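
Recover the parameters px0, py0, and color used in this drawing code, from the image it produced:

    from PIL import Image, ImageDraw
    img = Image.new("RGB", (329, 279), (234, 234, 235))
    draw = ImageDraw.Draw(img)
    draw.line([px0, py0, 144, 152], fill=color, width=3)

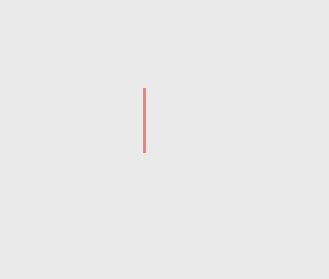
px0 = 144, py0 = 88, color = 'salmon'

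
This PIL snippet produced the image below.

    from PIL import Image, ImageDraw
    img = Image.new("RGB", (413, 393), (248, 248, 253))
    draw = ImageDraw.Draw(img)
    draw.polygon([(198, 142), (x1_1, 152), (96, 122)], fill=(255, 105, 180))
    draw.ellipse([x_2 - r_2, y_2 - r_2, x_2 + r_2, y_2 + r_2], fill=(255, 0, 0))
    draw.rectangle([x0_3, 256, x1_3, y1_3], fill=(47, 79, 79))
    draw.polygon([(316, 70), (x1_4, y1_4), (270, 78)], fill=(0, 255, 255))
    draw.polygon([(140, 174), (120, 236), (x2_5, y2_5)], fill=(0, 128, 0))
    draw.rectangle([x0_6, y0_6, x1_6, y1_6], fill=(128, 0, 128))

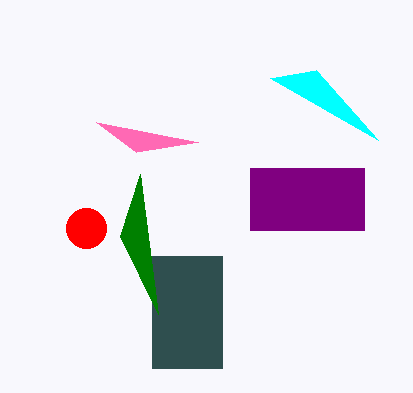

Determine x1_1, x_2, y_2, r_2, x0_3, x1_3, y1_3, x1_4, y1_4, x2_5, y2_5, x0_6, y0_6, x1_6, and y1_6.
x1_1 = 136; x_2 = 86; y_2 = 228; r_2 = 20; x0_3 = 152; x1_3 = 222; y1_3 = 368; x1_4 = 378; y1_4 = 140; x2_5 = 158; y2_5 = 314; x0_6 = 250; y0_6 = 168; x1_6 = 364; y1_6 = 230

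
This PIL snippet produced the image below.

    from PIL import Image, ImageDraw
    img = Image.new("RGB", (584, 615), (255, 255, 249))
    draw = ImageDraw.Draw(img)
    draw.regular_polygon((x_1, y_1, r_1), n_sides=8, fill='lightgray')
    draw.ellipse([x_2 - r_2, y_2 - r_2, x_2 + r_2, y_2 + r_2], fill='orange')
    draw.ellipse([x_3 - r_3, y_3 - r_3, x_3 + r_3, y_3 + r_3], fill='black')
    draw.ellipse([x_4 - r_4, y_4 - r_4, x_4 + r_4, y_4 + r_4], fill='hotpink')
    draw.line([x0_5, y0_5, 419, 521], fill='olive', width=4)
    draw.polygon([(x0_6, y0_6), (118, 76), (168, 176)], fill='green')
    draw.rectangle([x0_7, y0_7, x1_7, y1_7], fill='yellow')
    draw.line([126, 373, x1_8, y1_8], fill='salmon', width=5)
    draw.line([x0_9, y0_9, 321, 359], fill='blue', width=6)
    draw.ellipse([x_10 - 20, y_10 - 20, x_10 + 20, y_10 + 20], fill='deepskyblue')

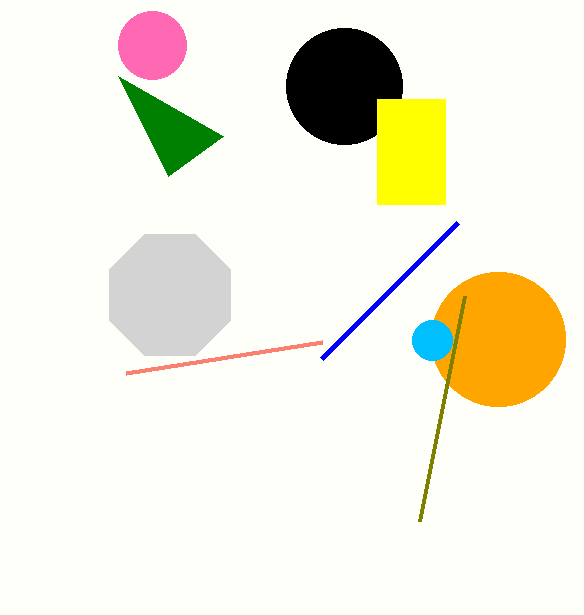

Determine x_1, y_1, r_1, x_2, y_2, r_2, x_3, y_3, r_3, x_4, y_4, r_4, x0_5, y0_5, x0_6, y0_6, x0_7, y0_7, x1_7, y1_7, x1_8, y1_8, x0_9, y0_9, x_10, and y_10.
x_1 = 170
y_1 = 295
r_1 = 66
x_2 = 498
y_2 = 339
r_2 = 67
x_3 = 344
y_3 = 86
r_3 = 58
x_4 = 152
y_4 = 45
r_4 = 34
x0_5 = 464
y0_5 = 296
x0_6 = 223
y0_6 = 136
x0_7 = 377
y0_7 = 99
x1_7 = 445
y1_7 = 204
x1_8 = 322
y1_8 = 342
x0_9 = 457
y0_9 = 223
x_10 = 432
y_10 = 340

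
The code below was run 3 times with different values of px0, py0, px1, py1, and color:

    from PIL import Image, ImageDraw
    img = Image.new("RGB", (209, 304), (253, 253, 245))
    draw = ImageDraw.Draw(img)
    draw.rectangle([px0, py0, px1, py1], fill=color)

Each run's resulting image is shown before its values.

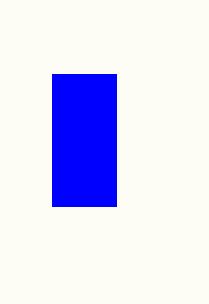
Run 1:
px0 = 52; py0 = 74; px1 = 116; py1 = 206; color = 'blue'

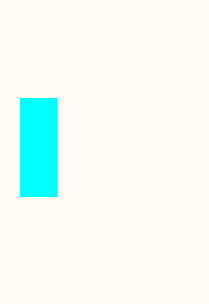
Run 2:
px0 = 20, py0 = 98, px1 = 56, py1 = 196, color = 'cyan'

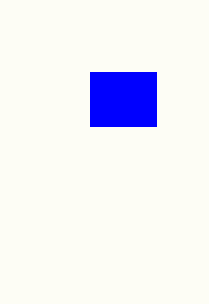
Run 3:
px0 = 90
py0 = 72
px1 = 156
py1 = 126
color = 'blue'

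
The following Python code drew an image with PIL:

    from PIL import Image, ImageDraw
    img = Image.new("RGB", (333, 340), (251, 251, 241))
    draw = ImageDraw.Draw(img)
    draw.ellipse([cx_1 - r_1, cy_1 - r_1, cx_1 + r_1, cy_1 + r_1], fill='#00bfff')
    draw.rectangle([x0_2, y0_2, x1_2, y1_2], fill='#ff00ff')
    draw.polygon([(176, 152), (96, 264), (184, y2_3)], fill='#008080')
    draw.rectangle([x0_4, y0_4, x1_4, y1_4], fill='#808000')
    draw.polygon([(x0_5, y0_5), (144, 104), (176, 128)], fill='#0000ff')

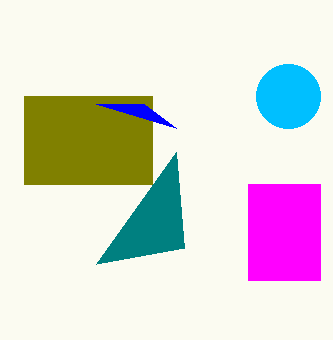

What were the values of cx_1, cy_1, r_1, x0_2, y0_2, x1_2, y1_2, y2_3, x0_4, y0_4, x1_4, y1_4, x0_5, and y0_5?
cx_1 = 288, cy_1 = 96, r_1 = 32, x0_2 = 248, y0_2 = 184, x1_2 = 320, y1_2 = 280, y2_3 = 248, x0_4 = 24, y0_4 = 96, x1_4 = 152, y1_4 = 184, x0_5 = 96, y0_5 = 104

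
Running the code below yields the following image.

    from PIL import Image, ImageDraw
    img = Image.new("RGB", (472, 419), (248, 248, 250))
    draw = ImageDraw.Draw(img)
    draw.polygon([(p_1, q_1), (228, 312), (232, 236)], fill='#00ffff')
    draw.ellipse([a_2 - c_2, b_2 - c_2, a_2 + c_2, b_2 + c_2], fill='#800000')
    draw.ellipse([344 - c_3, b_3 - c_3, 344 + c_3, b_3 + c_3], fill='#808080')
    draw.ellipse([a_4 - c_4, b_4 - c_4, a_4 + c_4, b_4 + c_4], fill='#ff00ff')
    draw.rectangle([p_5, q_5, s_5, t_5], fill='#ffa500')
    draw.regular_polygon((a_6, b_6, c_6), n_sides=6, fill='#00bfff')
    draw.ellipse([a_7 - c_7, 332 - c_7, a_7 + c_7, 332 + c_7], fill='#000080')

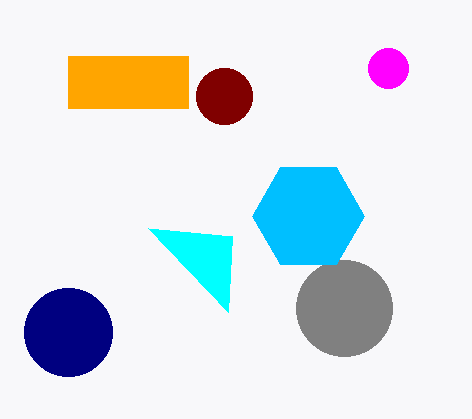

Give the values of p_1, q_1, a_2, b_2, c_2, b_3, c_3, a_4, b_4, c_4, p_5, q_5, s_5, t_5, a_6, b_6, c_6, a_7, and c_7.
p_1 = 148; q_1 = 228; a_2 = 224; b_2 = 96; c_2 = 28; b_3 = 308; c_3 = 48; a_4 = 388; b_4 = 68; c_4 = 20; p_5 = 68; q_5 = 56; s_5 = 188; t_5 = 108; a_6 = 308; b_6 = 216; c_6 = 56; a_7 = 68; c_7 = 44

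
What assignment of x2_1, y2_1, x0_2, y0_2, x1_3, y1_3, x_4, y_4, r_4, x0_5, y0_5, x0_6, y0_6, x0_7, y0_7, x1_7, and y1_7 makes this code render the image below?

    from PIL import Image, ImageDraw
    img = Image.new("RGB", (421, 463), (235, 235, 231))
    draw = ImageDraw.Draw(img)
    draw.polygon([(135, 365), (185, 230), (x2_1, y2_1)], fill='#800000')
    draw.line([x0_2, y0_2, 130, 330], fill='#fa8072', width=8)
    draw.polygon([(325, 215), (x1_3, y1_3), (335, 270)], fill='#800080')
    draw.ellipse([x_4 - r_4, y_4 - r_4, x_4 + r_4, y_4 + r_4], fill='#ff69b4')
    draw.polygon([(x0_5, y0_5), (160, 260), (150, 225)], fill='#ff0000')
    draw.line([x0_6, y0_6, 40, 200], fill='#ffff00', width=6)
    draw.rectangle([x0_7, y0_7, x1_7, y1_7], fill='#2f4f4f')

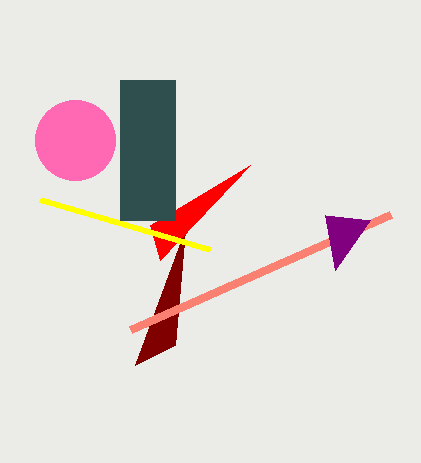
x2_1 = 175
y2_1 = 345
x0_2 = 390
y0_2 = 215
x1_3 = 370
y1_3 = 220
x_4 = 75
y_4 = 140
r_4 = 40
x0_5 = 250
y0_5 = 165
x0_6 = 210
y0_6 = 250
x0_7 = 120
y0_7 = 80
x1_7 = 175
y1_7 = 220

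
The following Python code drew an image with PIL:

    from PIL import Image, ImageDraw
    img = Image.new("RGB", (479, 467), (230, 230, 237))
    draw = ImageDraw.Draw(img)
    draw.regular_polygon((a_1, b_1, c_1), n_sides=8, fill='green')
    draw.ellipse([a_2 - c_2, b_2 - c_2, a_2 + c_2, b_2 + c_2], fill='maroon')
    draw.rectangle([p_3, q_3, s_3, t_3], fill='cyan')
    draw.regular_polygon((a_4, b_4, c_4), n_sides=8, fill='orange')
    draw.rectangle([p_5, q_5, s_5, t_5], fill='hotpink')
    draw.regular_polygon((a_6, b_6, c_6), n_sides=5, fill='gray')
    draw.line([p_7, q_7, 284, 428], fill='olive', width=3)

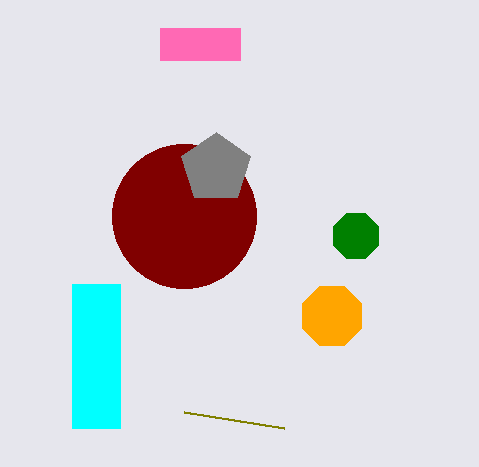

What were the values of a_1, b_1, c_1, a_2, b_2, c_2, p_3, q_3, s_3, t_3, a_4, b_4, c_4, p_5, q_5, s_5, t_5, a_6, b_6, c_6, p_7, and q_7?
a_1 = 356, b_1 = 236, c_1 = 24, a_2 = 184, b_2 = 216, c_2 = 72, p_3 = 72, q_3 = 284, s_3 = 120, t_3 = 428, a_4 = 332, b_4 = 316, c_4 = 32, p_5 = 160, q_5 = 28, s_5 = 240, t_5 = 60, a_6 = 216, b_6 = 168, c_6 = 36, p_7 = 184, q_7 = 412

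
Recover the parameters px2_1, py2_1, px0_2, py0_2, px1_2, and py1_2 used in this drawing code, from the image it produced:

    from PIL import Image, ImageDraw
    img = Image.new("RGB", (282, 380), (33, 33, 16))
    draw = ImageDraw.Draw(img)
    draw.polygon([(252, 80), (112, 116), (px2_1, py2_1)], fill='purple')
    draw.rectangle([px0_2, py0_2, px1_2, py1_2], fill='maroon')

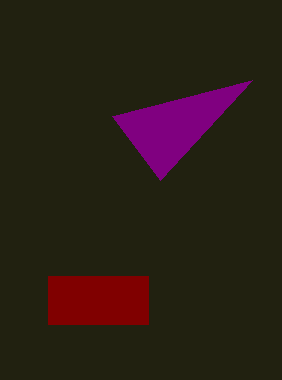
px2_1 = 160; py2_1 = 180; px0_2 = 48; py0_2 = 276; px1_2 = 148; py1_2 = 324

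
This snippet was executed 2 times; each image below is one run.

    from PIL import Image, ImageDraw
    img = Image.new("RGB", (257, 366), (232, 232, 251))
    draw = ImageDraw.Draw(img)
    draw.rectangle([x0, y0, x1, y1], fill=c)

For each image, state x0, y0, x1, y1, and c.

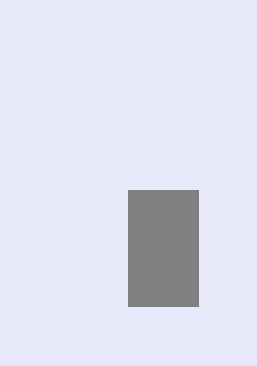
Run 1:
x0 = 128; y0 = 190; x1 = 198; y1 = 306; c = 'gray'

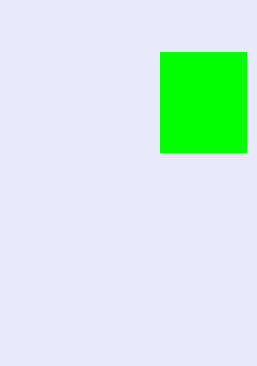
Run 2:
x0 = 160; y0 = 52; x1 = 246; y1 = 152; c = 'lime'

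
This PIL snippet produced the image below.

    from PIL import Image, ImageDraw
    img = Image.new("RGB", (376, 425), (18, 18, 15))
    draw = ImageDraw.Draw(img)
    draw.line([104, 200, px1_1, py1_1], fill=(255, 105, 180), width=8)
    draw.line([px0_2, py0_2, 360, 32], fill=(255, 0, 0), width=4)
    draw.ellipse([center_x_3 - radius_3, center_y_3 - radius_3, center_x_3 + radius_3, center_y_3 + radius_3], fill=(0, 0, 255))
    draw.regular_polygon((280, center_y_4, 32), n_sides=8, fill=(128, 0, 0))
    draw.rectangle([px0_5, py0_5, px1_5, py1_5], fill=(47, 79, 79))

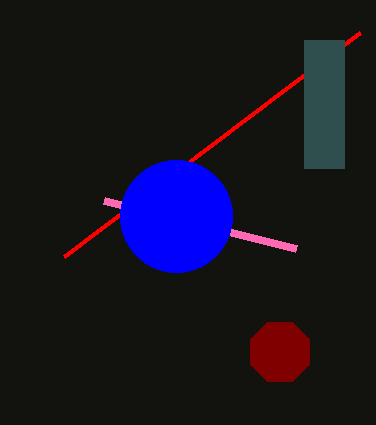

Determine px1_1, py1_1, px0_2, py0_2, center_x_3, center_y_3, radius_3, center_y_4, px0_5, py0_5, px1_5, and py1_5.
px1_1 = 296, py1_1 = 248, px0_2 = 64, py0_2 = 256, center_x_3 = 176, center_y_3 = 216, radius_3 = 56, center_y_4 = 352, px0_5 = 304, py0_5 = 40, px1_5 = 344, py1_5 = 168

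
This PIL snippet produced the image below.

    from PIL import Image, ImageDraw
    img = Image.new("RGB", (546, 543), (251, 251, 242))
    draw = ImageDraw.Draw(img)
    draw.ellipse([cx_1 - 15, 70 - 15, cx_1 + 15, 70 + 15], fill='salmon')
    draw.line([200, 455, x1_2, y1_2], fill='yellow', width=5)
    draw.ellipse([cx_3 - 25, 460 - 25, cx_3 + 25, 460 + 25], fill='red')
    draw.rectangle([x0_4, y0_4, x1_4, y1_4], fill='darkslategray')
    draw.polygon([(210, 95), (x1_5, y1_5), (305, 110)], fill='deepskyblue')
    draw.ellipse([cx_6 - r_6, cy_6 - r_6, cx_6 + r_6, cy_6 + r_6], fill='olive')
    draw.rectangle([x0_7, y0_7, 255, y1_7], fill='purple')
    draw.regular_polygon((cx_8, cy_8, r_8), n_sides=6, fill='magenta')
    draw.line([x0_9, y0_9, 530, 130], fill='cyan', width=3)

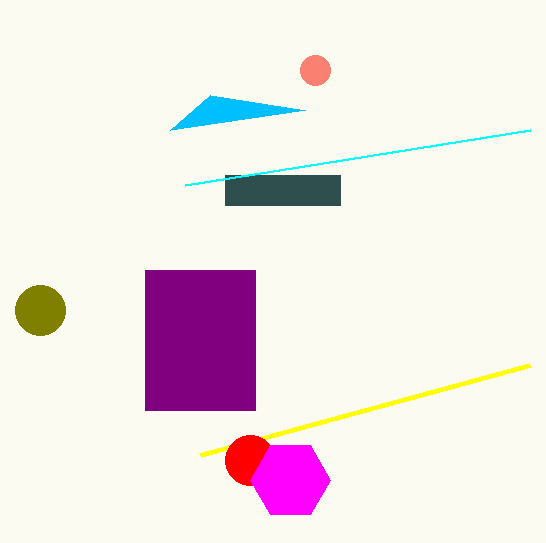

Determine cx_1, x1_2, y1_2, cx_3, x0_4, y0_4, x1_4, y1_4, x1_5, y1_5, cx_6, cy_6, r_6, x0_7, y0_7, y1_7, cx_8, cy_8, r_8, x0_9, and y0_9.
cx_1 = 315
x1_2 = 530
y1_2 = 365
cx_3 = 250
x0_4 = 225
y0_4 = 175
x1_4 = 340
y1_4 = 205
x1_5 = 170
y1_5 = 130
cx_6 = 40
cy_6 = 310
r_6 = 25
x0_7 = 145
y0_7 = 270
y1_7 = 410
cx_8 = 290
cy_8 = 480
r_8 = 40
x0_9 = 185
y0_9 = 185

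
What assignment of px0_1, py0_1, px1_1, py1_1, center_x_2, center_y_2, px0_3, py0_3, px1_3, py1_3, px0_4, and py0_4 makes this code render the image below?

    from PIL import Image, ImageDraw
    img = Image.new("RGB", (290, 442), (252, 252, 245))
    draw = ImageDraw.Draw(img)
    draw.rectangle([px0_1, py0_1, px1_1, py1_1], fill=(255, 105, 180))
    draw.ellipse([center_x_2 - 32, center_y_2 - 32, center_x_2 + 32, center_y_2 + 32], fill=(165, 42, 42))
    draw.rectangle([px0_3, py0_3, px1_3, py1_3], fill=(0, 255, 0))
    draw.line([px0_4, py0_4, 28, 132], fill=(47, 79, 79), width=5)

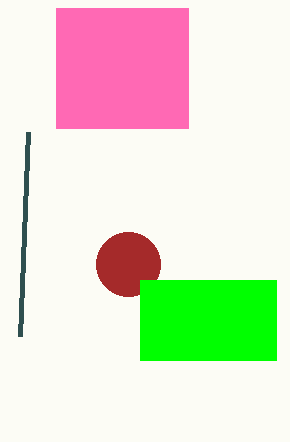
px0_1 = 56; py0_1 = 8; px1_1 = 188; py1_1 = 128; center_x_2 = 128; center_y_2 = 264; px0_3 = 140; py0_3 = 280; px1_3 = 276; py1_3 = 360; px0_4 = 20; py0_4 = 336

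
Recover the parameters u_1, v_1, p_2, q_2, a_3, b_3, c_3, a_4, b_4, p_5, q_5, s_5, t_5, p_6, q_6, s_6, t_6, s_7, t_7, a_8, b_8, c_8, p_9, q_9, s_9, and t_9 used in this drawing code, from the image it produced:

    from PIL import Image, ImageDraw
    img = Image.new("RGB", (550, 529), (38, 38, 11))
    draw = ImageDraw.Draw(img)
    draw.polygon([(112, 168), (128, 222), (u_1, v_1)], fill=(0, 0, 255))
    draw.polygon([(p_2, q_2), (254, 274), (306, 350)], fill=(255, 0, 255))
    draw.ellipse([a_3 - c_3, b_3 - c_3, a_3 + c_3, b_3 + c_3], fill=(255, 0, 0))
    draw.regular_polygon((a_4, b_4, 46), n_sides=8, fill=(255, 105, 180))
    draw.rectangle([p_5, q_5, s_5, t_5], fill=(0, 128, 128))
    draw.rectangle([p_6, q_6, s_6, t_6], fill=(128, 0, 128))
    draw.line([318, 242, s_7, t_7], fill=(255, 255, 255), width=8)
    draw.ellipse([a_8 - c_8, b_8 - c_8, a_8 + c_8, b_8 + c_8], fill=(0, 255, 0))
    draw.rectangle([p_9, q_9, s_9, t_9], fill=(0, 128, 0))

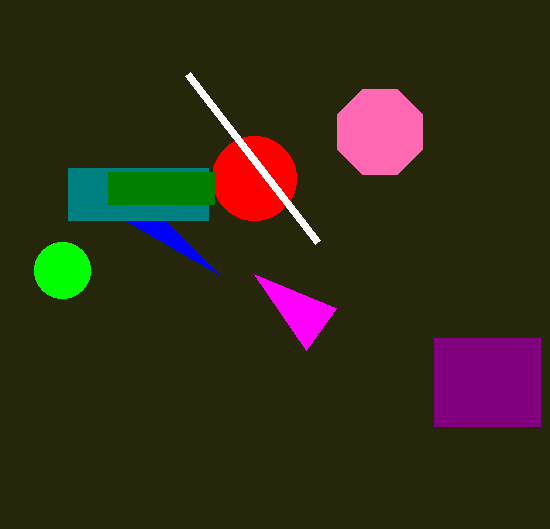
u_1 = 218, v_1 = 274, p_2 = 336, q_2 = 308, a_3 = 254, b_3 = 178, c_3 = 42, a_4 = 380, b_4 = 132, p_5 = 68, q_5 = 168, s_5 = 208, t_5 = 220, p_6 = 434, q_6 = 338, s_6 = 540, t_6 = 426, s_7 = 188, t_7 = 74, a_8 = 62, b_8 = 270, c_8 = 28, p_9 = 108, q_9 = 172, s_9 = 214, t_9 = 204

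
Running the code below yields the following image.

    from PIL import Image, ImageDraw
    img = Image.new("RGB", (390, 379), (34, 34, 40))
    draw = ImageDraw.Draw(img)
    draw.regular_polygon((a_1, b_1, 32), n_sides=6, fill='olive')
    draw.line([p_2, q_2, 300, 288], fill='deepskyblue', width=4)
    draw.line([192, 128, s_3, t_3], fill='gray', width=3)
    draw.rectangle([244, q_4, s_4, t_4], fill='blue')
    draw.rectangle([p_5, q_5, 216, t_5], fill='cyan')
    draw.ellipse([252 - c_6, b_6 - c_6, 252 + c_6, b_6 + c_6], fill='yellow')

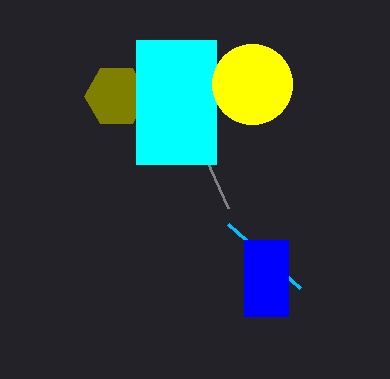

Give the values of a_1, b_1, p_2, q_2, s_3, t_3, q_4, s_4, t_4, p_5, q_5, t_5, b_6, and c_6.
a_1 = 116, b_1 = 96, p_2 = 228, q_2 = 224, s_3 = 228, t_3 = 208, q_4 = 240, s_4 = 288, t_4 = 316, p_5 = 136, q_5 = 40, t_5 = 164, b_6 = 84, c_6 = 40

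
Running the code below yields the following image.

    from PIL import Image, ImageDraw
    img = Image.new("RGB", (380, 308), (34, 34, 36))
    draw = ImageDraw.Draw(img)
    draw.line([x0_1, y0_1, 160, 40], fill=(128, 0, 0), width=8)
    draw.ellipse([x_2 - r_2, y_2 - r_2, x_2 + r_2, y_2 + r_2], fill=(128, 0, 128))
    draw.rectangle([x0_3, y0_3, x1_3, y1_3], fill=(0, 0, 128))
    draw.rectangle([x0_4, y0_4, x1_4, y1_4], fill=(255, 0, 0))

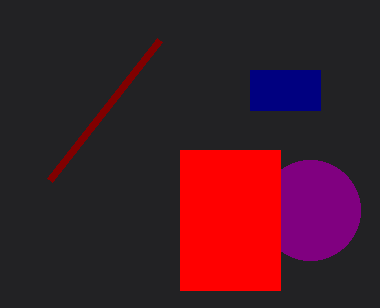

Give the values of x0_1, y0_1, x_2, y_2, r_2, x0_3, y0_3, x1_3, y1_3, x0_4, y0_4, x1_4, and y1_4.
x0_1 = 50
y0_1 = 180
x_2 = 310
y_2 = 210
r_2 = 50
x0_3 = 250
y0_3 = 70
x1_3 = 320
y1_3 = 110
x0_4 = 180
y0_4 = 150
x1_4 = 280
y1_4 = 290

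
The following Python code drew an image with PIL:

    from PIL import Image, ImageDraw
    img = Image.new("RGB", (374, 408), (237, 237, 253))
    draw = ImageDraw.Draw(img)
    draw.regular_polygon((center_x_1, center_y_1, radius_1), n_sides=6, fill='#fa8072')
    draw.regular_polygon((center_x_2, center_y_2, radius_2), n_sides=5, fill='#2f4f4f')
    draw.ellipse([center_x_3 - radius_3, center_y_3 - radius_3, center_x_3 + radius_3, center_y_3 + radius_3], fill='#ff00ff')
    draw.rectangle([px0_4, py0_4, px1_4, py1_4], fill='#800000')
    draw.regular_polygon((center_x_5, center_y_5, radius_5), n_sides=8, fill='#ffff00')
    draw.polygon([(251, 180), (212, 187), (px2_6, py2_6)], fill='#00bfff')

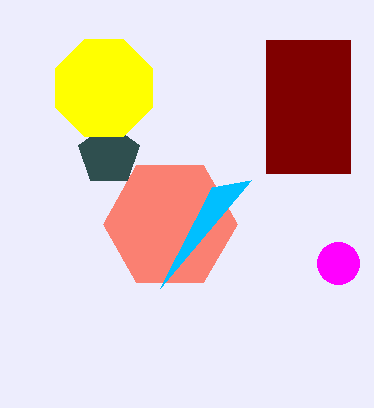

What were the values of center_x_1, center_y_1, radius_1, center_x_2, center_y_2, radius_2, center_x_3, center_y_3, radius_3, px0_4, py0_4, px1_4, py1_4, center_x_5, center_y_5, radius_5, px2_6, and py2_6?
center_x_1 = 170, center_y_1 = 224, radius_1 = 67, center_x_2 = 109, center_y_2 = 155, radius_2 = 32, center_x_3 = 338, center_y_3 = 263, radius_3 = 21, px0_4 = 266, py0_4 = 40, px1_4 = 350, py1_4 = 173, center_x_5 = 104, center_y_5 = 88, radius_5 = 52, px2_6 = 160, py2_6 = 288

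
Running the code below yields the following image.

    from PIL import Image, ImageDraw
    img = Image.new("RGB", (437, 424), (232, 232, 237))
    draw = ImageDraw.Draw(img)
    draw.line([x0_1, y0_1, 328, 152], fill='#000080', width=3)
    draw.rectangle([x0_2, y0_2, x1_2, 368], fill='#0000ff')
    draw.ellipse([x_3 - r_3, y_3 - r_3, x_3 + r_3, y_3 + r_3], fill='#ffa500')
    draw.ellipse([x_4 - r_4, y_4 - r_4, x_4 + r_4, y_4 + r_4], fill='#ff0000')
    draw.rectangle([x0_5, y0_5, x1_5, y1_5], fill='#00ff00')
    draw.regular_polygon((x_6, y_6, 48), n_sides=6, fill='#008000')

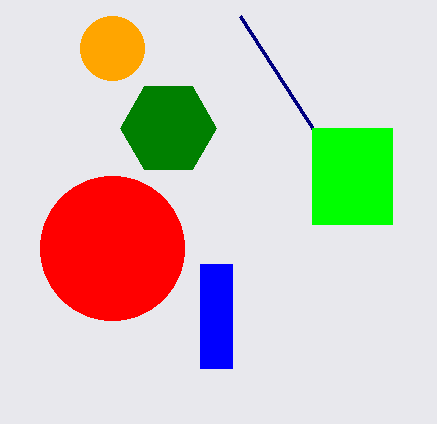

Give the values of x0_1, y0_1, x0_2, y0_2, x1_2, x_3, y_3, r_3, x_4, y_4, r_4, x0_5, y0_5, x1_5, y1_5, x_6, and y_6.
x0_1 = 240
y0_1 = 16
x0_2 = 200
y0_2 = 264
x1_2 = 232
x_3 = 112
y_3 = 48
r_3 = 32
x_4 = 112
y_4 = 248
r_4 = 72
x0_5 = 312
y0_5 = 128
x1_5 = 392
y1_5 = 224
x_6 = 168
y_6 = 128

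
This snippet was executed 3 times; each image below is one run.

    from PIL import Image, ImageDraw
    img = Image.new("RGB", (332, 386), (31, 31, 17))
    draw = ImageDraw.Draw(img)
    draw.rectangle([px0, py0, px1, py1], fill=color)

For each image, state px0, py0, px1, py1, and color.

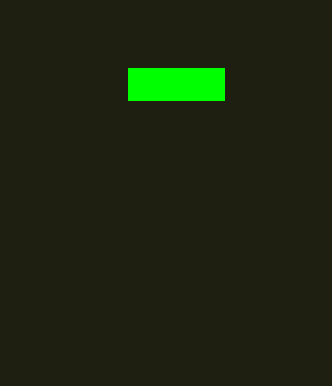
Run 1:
px0 = 128
py0 = 68
px1 = 224
py1 = 100
color = 'lime'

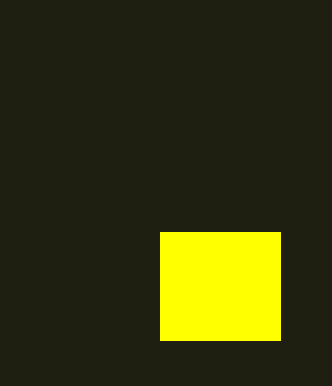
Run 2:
px0 = 160, py0 = 232, px1 = 280, py1 = 340, color = 'yellow'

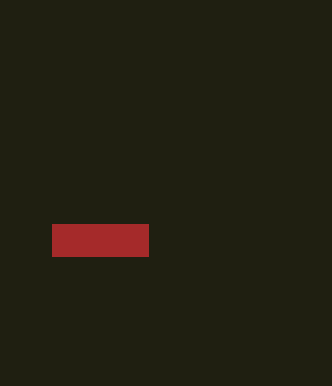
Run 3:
px0 = 52
py0 = 224
px1 = 148
py1 = 256
color = 'brown'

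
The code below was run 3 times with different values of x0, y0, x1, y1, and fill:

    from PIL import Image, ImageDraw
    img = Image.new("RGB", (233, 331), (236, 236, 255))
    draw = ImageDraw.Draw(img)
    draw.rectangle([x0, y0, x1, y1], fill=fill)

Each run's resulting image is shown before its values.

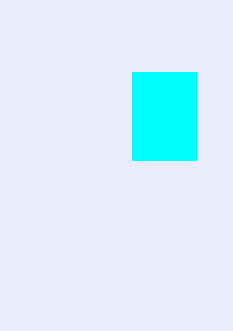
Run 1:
x0 = 132; y0 = 72; x1 = 196; y1 = 160; fill = 'cyan'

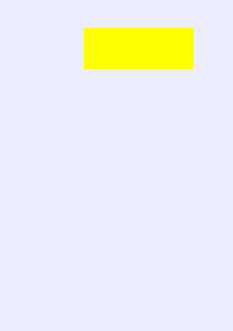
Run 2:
x0 = 84
y0 = 28
x1 = 192
y1 = 68
fill = 'yellow'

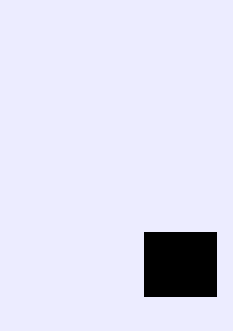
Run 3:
x0 = 144, y0 = 232, x1 = 216, y1 = 296, fill = 'black'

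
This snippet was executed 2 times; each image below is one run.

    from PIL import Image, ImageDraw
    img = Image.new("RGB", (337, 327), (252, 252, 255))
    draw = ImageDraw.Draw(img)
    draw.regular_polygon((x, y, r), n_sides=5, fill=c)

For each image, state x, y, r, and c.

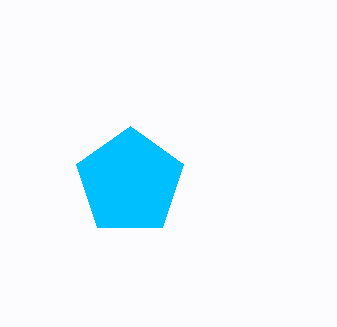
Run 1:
x = 130, y = 182, r = 56, c = 'deepskyblue'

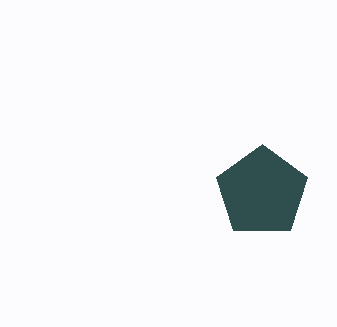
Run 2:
x = 262; y = 192; r = 48; c = 'darkslategray'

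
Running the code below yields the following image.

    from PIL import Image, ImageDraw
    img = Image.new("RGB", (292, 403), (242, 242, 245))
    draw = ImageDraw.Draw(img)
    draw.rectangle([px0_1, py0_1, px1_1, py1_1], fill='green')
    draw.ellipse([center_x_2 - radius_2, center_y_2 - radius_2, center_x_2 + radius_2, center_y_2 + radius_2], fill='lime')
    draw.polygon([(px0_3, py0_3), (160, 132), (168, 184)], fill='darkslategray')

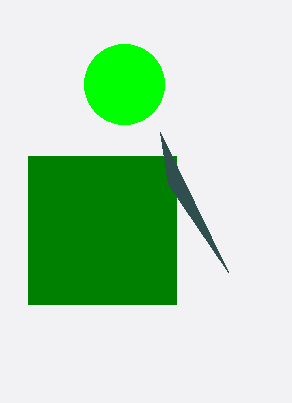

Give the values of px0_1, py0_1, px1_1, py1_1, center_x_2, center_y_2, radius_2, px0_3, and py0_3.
px0_1 = 28
py0_1 = 156
px1_1 = 176
py1_1 = 304
center_x_2 = 124
center_y_2 = 84
radius_2 = 40
px0_3 = 228
py0_3 = 272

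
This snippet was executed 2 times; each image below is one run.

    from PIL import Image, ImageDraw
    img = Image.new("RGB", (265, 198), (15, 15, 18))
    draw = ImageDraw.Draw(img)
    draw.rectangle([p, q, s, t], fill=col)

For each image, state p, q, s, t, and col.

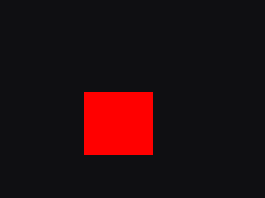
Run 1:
p = 84
q = 92
s = 152
t = 154
col = 'red'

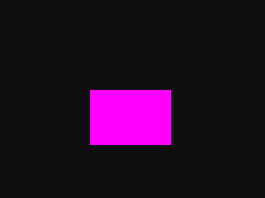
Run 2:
p = 90; q = 90; s = 170; t = 144; col = 'magenta'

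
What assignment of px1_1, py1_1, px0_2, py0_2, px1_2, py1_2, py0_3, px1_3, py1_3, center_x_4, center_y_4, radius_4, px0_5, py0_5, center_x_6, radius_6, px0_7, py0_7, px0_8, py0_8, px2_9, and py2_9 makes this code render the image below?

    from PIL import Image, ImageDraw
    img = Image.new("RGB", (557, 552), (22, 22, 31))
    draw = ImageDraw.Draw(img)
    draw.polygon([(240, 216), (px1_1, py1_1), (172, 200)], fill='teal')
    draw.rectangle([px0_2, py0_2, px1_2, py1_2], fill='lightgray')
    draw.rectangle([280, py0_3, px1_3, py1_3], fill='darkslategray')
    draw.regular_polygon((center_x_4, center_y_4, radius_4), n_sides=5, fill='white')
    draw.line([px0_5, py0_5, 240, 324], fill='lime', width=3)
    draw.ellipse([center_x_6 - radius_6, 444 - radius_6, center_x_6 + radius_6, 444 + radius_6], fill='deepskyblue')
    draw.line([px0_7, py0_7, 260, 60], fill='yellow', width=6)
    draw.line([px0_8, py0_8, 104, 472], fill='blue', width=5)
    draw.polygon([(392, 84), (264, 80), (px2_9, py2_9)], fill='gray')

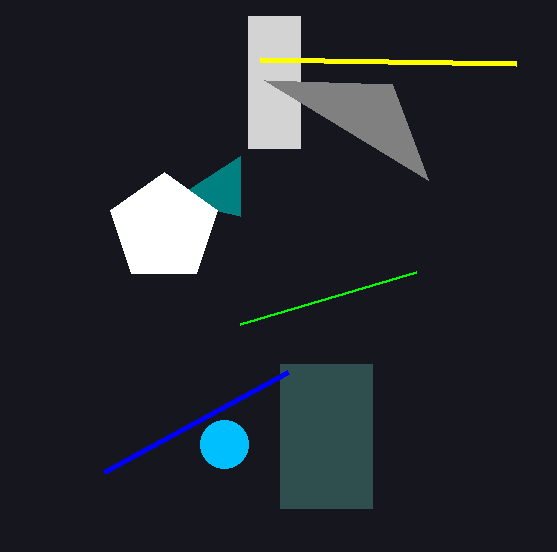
px1_1 = 240
py1_1 = 156
px0_2 = 248
py0_2 = 16
px1_2 = 300
py1_2 = 148
py0_3 = 364
px1_3 = 372
py1_3 = 508
center_x_4 = 164
center_y_4 = 228
radius_4 = 56
px0_5 = 416
py0_5 = 272
center_x_6 = 224
radius_6 = 24
px0_7 = 516
py0_7 = 64
px0_8 = 288
py0_8 = 372
px2_9 = 428
py2_9 = 180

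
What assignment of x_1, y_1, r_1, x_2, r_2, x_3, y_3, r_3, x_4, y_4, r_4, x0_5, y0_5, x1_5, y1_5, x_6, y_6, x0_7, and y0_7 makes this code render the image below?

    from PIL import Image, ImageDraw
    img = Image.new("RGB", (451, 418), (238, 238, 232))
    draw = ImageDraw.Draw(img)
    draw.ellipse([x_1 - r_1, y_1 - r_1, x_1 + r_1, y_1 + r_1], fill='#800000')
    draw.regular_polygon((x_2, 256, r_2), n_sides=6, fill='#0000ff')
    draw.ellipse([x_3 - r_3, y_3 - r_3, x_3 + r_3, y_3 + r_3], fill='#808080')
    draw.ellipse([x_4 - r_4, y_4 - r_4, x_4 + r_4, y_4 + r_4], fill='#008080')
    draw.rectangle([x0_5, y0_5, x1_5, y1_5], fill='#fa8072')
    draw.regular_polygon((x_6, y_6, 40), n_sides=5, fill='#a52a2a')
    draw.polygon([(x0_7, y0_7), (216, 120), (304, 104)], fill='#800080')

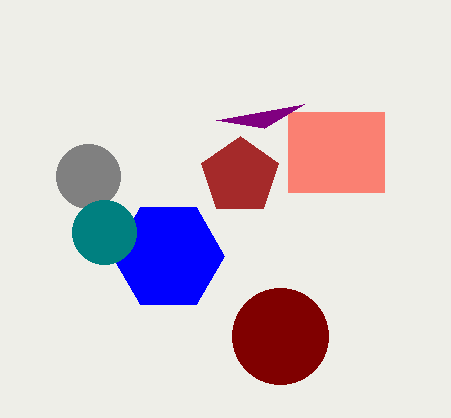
x_1 = 280; y_1 = 336; r_1 = 48; x_2 = 168; r_2 = 56; x_3 = 88; y_3 = 176; r_3 = 32; x_4 = 104; y_4 = 232; r_4 = 32; x0_5 = 288; y0_5 = 112; x1_5 = 384; y1_5 = 192; x_6 = 240; y_6 = 176; x0_7 = 264; y0_7 = 128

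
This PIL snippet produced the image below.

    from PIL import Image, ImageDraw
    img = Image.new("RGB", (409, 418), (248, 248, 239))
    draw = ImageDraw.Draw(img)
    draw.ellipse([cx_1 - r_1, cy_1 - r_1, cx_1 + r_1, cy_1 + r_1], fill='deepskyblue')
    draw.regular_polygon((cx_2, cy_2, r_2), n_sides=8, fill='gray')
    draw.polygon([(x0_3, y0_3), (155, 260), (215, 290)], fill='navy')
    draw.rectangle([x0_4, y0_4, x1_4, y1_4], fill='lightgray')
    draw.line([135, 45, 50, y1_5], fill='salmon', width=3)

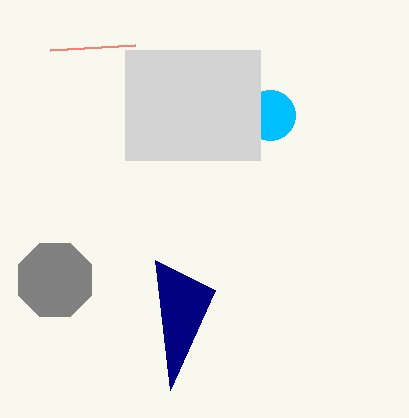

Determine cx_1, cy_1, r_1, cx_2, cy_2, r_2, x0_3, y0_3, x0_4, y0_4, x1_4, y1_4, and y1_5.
cx_1 = 270, cy_1 = 115, r_1 = 25, cx_2 = 55, cy_2 = 280, r_2 = 40, x0_3 = 170, y0_3 = 390, x0_4 = 125, y0_4 = 50, x1_4 = 260, y1_4 = 160, y1_5 = 50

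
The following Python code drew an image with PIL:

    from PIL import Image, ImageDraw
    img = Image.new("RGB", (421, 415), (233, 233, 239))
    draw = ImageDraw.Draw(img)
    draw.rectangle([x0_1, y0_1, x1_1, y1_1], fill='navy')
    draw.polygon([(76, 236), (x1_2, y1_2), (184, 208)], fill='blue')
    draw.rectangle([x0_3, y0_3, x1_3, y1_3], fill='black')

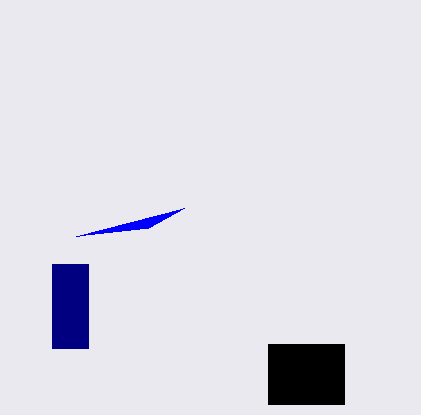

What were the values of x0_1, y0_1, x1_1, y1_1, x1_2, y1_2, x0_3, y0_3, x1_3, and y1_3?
x0_1 = 52, y0_1 = 264, x1_1 = 88, y1_1 = 348, x1_2 = 148, y1_2 = 228, x0_3 = 268, y0_3 = 344, x1_3 = 344, y1_3 = 404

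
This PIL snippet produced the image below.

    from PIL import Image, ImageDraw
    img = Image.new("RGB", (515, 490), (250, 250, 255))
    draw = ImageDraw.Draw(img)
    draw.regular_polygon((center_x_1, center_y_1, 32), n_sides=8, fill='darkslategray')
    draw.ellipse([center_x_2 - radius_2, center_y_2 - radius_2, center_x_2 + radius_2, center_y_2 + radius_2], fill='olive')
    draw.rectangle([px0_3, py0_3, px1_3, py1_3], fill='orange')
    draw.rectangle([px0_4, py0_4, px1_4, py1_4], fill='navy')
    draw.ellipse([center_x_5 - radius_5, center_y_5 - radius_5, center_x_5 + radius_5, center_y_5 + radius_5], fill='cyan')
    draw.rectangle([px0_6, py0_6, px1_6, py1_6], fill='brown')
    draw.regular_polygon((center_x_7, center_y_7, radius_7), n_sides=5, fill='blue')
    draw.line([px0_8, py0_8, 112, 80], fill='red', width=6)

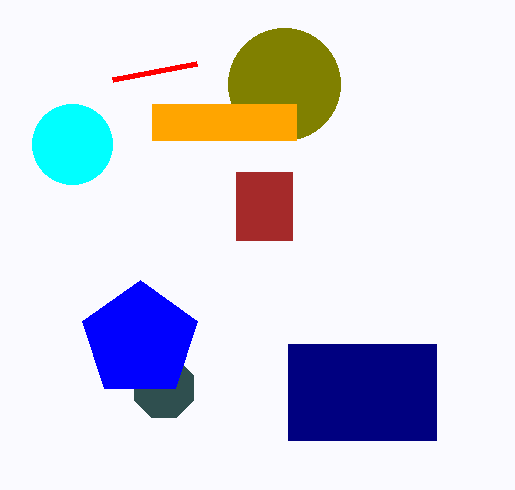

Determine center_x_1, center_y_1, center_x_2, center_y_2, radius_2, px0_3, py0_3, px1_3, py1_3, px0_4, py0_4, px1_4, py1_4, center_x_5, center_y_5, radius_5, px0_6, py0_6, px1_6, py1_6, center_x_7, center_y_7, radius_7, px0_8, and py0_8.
center_x_1 = 164, center_y_1 = 388, center_x_2 = 284, center_y_2 = 84, radius_2 = 56, px0_3 = 152, py0_3 = 104, px1_3 = 296, py1_3 = 140, px0_4 = 288, py0_4 = 344, px1_4 = 436, py1_4 = 440, center_x_5 = 72, center_y_5 = 144, radius_5 = 40, px0_6 = 236, py0_6 = 172, px1_6 = 292, py1_6 = 240, center_x_7 = 140, center_y_7 = 340, radius_7 = 60, px0_8 = 196, py0_8 = 64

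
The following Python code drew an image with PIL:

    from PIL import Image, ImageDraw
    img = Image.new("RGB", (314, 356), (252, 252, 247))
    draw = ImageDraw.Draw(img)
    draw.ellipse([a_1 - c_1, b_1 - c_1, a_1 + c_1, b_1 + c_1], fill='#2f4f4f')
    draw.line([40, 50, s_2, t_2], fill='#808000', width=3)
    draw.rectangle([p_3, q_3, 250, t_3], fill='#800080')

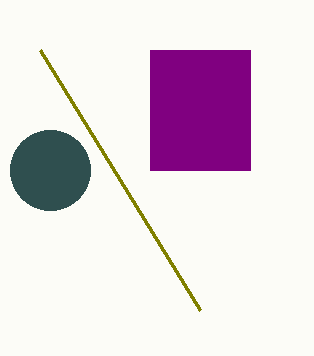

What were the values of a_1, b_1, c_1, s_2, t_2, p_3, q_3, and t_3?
a_1 = 50
b_1 = 170
c_1 = 40
s_2 = 200
t_2 = 310
p_3 = 150
q_3 = 50
t_3 = 170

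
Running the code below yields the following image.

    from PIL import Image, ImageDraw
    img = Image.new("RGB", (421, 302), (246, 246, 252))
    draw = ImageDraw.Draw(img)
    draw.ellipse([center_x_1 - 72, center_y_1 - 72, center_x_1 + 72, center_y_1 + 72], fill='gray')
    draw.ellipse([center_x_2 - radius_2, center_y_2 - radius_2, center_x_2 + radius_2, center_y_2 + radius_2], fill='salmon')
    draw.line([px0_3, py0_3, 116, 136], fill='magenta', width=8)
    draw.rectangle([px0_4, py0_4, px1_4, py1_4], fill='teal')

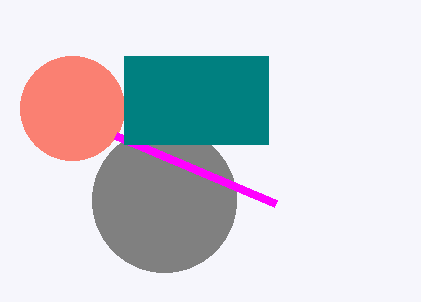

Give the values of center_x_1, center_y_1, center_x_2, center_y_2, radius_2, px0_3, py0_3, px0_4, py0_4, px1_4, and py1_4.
center_x_1 = 164
center_y_1 = 200
center_x_2 = 72
center_y_2 = 108
radius_2 = 52
px0_3 = 276
py0_3 = 204
px0_4 = 124
py0_4 = 56
px1_4 = 268
py1_4 = 144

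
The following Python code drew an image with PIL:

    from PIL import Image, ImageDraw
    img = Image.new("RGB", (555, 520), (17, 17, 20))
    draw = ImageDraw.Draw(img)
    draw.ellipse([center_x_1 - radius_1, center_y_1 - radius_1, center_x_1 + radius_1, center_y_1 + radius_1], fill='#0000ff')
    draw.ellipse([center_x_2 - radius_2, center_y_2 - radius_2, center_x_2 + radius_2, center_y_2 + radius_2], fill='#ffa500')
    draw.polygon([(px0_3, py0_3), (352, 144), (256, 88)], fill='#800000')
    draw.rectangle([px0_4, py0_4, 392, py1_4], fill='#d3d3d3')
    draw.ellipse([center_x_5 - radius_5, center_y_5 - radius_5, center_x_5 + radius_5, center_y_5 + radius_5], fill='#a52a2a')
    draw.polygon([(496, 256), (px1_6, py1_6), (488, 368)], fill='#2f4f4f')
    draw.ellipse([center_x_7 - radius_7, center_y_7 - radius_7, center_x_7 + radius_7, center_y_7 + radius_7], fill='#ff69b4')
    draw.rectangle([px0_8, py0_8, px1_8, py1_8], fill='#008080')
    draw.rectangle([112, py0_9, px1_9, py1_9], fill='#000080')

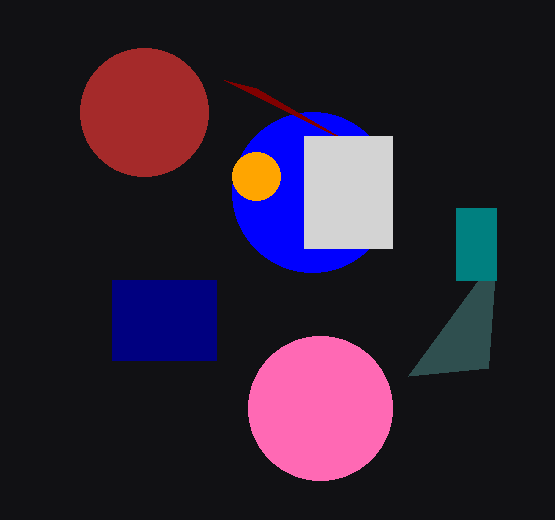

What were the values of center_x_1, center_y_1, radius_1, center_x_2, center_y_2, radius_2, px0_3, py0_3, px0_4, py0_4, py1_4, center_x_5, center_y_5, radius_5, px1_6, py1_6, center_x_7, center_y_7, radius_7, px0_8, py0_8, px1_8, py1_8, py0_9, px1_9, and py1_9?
center_x_1 = 312, center_y_1 = 192, radius_1 = 80, center_x_2 = 256, center_y_2 = 176, radius_2 = 24, px0_3 = 224, py0_3 = 80, px0_4 = 304, py0_4 = 136, py1_4 = 248, center_x_5 = 144, center_y_5 = 112, radius_5 = 64, px1_6 = 408, py1_6 = 376, center_x_7 = 320, center_y_7 = 408, radius_7 = 72, px0_8 = 456, py0_8 = 208, px1_8 = 496, py1_8 = 280, py0_9 = 280, px1_9 = 216, py1_9 = 360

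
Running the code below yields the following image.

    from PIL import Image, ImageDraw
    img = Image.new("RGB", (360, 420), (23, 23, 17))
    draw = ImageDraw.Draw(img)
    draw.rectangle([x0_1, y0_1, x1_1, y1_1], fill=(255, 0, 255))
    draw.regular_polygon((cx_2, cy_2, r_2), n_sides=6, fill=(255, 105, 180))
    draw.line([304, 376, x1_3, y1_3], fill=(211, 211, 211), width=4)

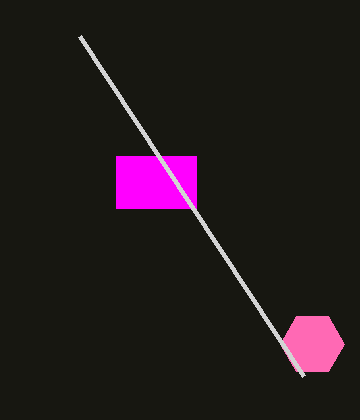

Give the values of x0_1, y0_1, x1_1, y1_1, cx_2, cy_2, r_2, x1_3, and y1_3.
x0_1 = 116, y0_1 = 156, x1_1 = 196, y1_1 = 208, cx_2 = 312, cy_2 = 344, r_2 = 32, x1_3 = 80, y1_3 = 36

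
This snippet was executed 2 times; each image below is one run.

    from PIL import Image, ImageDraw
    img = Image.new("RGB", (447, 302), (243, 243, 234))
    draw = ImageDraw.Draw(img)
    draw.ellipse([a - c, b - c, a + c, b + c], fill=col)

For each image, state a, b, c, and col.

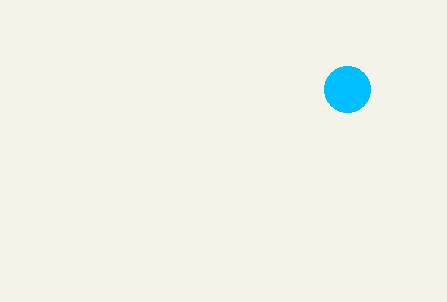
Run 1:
a = 347; b = 89; c = 23; col = 'deepskyblue'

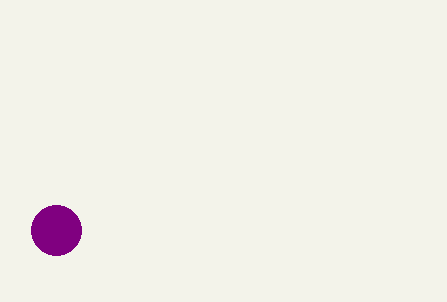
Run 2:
a = 56; b = 230; c = 25; col = 'purple'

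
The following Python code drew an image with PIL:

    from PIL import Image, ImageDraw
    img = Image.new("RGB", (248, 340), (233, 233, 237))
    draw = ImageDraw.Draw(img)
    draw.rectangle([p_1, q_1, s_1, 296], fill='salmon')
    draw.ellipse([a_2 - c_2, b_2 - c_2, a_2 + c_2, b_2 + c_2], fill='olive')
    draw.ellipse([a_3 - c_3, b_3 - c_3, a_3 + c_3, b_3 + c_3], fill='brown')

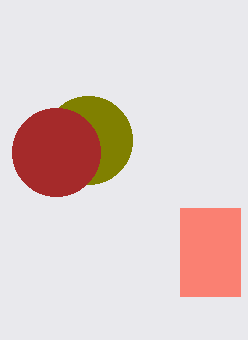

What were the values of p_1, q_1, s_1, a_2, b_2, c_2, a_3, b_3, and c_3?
p_1 = 180
q_1 = 208
s_1 = 240
a_2 = 88
b_2 = 140
c_2 = 44
a_3 = 56
b_3 = 152
c_3 = 44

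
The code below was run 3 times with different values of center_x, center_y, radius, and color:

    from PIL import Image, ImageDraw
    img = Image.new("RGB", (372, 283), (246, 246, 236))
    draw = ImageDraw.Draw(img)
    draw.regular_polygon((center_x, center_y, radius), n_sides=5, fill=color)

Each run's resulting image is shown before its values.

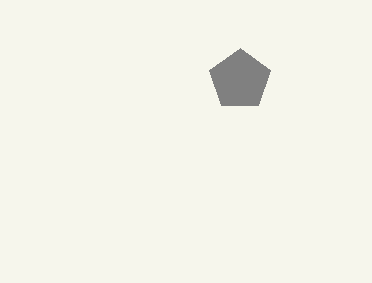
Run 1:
center_x = 240; center_y = 80; radius = 32; color = 'gray'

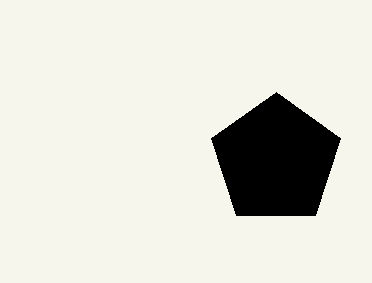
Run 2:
center_x = 276, center_y = 160, radius = 68, color = 'black'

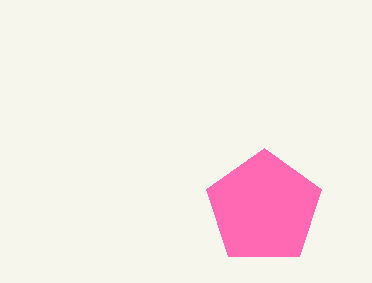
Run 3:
center_x = 264; center_y = 208; radius = 60; color = 'hotpink'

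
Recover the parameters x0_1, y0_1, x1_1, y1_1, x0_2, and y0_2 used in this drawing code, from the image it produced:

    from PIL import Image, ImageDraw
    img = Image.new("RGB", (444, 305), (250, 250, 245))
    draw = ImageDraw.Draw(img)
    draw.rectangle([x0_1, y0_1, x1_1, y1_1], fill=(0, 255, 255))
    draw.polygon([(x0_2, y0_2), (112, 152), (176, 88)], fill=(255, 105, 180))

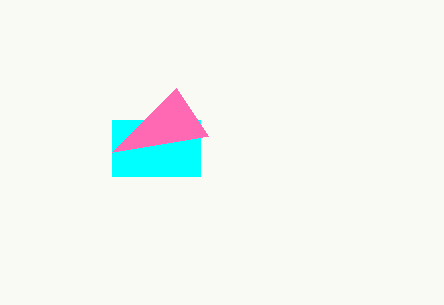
x0_1 = 112; y0_1 = 120; x1_1 = 200; y1_1 = 176; x0_2 = 208; y0_2 = 136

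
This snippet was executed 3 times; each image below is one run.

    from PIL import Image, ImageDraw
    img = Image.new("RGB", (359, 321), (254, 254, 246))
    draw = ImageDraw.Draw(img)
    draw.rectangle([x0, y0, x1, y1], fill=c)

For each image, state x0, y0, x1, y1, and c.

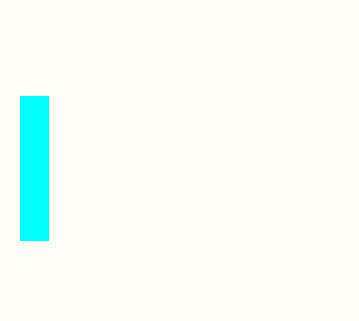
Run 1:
x0 = 20; y0 = 96; x1 = 48; y1 = 240; c = 'cyan'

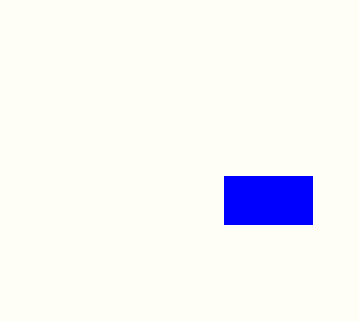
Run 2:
x0 = 224, y0 = 176, x1 = 312, y1 = 224, c = 'blue'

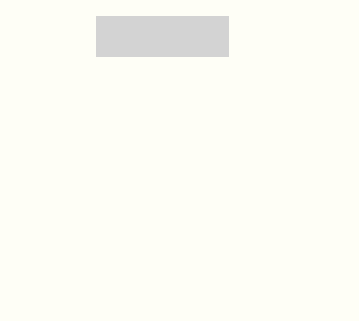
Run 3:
x0 = 96
y0 = 16
x1 = 228
y1 = 56
c = 'lightgray'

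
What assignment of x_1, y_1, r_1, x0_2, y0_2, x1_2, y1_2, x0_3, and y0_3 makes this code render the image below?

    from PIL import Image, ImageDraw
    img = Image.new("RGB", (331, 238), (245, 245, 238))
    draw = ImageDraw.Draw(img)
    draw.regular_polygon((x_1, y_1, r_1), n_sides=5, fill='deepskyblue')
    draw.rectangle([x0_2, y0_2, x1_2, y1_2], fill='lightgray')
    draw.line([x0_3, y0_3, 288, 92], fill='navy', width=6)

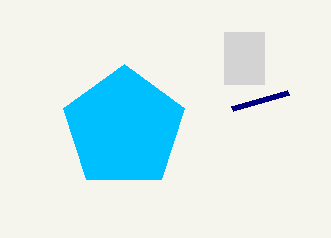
x_1 = 124
y_1 = 128
r_1 = 64
x0_2 = 224
y0_2 = 32
x1_2 = 264
y1_2 = 84
x0_3 = 232
y0_3 = 108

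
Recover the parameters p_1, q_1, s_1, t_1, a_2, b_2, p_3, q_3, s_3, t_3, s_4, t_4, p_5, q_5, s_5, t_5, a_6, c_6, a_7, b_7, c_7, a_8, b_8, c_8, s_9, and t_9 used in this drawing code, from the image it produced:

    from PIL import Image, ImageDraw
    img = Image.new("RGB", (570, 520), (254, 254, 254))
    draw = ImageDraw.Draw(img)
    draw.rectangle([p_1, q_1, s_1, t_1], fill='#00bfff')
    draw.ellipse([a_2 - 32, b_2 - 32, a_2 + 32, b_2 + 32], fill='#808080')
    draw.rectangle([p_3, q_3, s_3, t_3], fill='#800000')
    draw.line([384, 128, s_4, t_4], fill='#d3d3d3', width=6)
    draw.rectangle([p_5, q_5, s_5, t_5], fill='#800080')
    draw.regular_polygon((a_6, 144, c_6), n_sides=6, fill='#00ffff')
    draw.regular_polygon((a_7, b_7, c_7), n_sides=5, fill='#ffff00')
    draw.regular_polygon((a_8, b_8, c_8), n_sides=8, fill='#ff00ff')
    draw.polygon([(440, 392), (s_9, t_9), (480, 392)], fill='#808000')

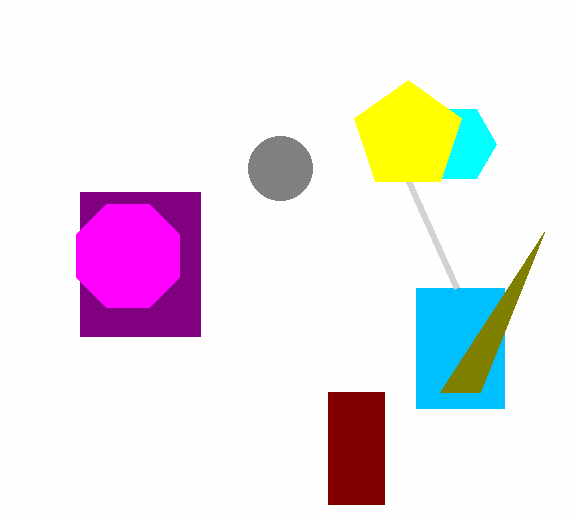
p_1 = 416; q_1 = 288; s_1 = 504; t_1 = 408; a_2 = 280; b_2 = 168; p_3 = 328; q_3 = 392; s_3 = 384; t_3 = 504; s_4 = 456; t_4 = 288; p_5 = 80; q_5 = 192; s_5 = 200; t_5 = 336; a_6 = 456; c_6 = 40; a_7 = 408; b_7 = 136; c_7 = 56; a_8 = 128; b_8 = 256; c_8 = 56; s_9 = 544; t_9 = 232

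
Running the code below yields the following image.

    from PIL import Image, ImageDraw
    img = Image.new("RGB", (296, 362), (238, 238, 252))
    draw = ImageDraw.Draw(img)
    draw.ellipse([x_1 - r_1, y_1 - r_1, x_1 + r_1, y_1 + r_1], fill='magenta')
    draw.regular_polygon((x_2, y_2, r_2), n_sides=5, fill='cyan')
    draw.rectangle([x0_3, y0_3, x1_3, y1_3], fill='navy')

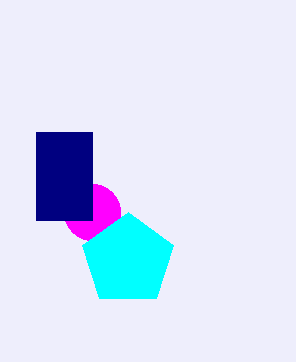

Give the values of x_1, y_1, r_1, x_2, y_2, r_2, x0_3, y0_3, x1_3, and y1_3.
x_1 = 92, y_1 = 212, r_1 = 28, x_2 = 128, y_2 = 260, r_2 = 48, x0_3 = 36, y0_3 = 132, x1_3 = 92, y1_3 = 220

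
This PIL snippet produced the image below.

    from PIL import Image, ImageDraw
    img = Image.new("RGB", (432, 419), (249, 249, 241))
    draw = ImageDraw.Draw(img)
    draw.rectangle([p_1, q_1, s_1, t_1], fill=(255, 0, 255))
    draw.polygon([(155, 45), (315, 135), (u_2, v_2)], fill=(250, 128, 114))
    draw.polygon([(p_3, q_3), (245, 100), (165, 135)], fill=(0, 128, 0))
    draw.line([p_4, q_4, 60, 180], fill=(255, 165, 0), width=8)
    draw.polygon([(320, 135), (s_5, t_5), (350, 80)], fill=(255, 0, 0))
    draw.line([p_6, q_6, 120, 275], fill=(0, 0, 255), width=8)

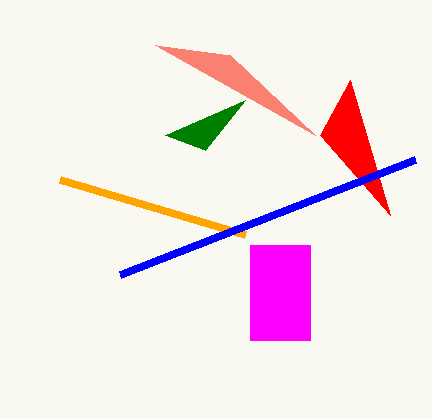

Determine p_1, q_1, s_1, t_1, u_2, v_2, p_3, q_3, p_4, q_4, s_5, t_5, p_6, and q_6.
p_1 = 250
q_1 = 245
s_1 = 310
t_1 = 340
u_2 = 230
v_2 = 55
p_3 = 205
q_3 = 150
p_4 = 245
q_4 = 235
s_5 = 390
t_5 = 215
p_6 = 415
q_6 = 160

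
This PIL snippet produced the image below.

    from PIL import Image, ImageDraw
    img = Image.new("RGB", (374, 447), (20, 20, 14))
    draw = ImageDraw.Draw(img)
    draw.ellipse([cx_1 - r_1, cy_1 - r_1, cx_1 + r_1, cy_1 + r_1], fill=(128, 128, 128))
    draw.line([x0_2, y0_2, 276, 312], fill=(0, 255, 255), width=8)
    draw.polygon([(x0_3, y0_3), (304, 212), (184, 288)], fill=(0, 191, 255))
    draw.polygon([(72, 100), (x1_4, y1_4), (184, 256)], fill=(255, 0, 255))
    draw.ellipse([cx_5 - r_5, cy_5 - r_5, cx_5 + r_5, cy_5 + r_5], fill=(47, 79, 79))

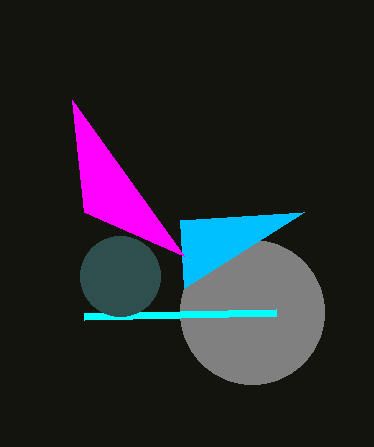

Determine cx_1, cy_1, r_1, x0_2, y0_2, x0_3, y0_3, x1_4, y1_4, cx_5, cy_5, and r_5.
cx_1 = 252
cy_1 = 312
r_1 = 72
x0_2 = 84
y0_2 = 316
x0_3 = 180
y0_3 = 220
x1_4 = 84
y1_4 = 212
cx_5 = 120
cy_5 = 276
r_5 = 40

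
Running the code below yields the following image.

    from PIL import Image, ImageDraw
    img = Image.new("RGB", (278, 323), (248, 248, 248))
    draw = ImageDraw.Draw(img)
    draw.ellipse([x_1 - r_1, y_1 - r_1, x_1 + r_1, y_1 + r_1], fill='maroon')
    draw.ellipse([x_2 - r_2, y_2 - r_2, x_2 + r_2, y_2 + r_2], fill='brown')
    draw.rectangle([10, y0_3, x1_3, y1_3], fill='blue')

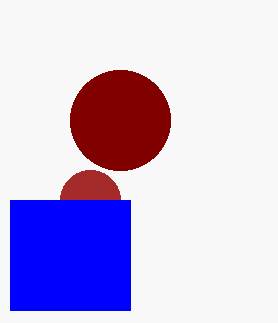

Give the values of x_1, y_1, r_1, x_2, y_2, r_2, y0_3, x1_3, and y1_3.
x_1 = 120; y_1 = 120; r_1 = 50; x_2 = 90; y_2 = 200; r_2 = 30; y0_3 = 200; x1_3 = 130; y1_3 = 310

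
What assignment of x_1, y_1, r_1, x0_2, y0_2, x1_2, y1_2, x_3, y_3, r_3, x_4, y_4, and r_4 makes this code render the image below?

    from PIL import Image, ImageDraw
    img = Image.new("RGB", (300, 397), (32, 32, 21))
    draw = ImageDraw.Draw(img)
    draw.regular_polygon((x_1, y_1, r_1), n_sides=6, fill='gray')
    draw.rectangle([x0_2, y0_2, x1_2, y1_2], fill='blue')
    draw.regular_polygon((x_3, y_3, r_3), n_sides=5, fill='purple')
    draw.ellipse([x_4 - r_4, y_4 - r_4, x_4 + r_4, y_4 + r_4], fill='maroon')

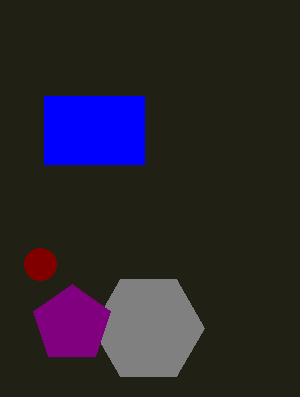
x_1 = 148; y_1 = 328; r_1 = 56; x0_2 = 44; y0_2 = 96; x1_2 = 144; y1_2 = 164; x_3 = 72; y_3 = 324; r_3 = 40; x_4 = 40; y_4 = 264; r_4 = 16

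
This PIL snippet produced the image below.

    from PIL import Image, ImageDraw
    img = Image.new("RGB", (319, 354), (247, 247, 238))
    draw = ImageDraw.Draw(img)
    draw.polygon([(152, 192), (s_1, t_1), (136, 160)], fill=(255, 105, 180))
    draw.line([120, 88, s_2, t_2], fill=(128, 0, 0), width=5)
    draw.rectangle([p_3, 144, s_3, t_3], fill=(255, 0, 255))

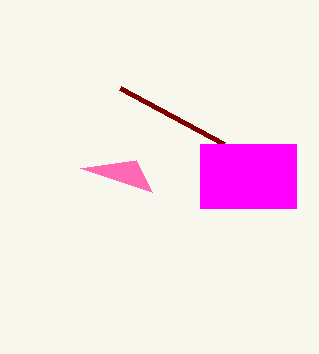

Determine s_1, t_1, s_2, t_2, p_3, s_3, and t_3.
s_1 = 80, t_1 = 168, s_2 = 224, t_2 = 144, p_3 = 200, s_3 = 296, t_3 = 208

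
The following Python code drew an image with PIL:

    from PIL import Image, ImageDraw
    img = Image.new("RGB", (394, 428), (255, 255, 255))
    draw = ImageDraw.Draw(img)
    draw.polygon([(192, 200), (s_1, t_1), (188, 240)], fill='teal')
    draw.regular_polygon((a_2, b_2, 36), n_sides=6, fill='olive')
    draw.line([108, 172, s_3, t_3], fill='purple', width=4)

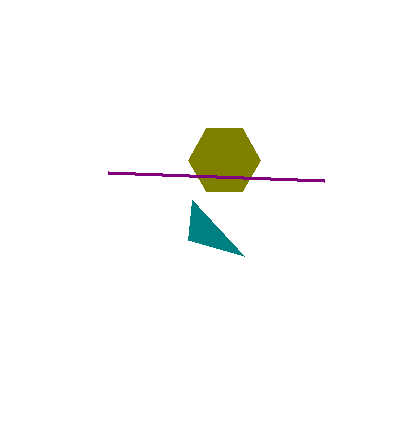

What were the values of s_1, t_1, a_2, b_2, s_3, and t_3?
s_1 = 244
t_1 = 256
a_2 = 224
b_2 = 160
s_3 = 324
t_3 = 180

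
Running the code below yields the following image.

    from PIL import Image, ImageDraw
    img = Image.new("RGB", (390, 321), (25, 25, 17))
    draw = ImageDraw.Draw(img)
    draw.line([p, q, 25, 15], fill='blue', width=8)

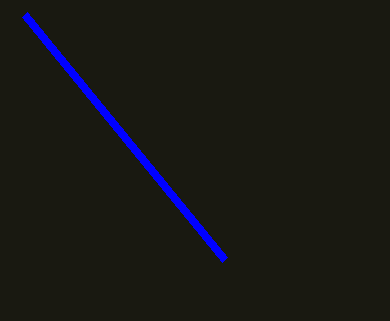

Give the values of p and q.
p = 225
q = 260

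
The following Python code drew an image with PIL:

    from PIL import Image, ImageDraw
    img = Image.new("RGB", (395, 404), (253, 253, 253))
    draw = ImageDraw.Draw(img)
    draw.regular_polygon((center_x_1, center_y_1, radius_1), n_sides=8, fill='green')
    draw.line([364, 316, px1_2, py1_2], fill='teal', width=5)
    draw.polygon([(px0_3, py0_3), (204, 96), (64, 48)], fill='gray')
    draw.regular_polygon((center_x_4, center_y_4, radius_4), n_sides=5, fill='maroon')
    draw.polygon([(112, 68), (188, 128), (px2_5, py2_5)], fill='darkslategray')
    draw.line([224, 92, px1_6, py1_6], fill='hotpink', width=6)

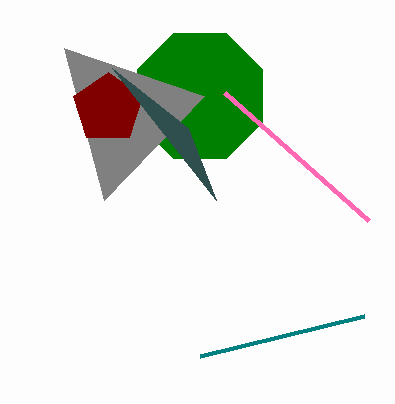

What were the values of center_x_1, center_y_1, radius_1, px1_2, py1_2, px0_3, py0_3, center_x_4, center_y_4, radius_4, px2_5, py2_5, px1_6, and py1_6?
center_x_1 = 200
center_y_1 = 96
radius_1 = 68
px1_2 = 200
py1_2 = 356
px0_3 = 104
py0_3 = 200
center_x_4 = 108
center_y_4 = 108
radius_4 = 36
px2_5 = 216
py2_5 = 200
px1_6 = 368
py1_6 = 220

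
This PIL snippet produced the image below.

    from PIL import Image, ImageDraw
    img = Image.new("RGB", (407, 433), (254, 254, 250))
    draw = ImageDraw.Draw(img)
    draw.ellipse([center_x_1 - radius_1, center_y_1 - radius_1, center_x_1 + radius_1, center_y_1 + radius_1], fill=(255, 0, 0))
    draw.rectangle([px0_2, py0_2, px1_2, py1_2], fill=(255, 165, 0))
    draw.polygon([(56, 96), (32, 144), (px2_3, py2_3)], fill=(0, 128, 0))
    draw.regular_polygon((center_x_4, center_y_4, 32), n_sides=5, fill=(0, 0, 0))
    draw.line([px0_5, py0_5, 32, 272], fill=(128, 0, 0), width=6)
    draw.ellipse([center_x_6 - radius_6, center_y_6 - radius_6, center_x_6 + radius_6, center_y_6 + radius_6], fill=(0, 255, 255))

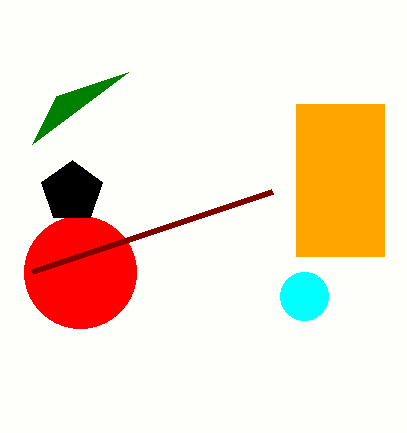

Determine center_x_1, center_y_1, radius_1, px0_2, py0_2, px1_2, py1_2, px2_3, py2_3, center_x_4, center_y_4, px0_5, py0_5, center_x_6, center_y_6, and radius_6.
center_x_1 = 80, center_y_1 = 272, radius_1 = 56, px0_2 = 296, py0_2 = 104, px1_2 = 384, py1_2 = 256, px2_3 = 128, py2_3 = 72, center_x_4 = 72, center_y_4 = 192, px0_5 = 272, py0_5 = 192, center_x_6 = 304, center_y_6 = 296, radius_6 = 24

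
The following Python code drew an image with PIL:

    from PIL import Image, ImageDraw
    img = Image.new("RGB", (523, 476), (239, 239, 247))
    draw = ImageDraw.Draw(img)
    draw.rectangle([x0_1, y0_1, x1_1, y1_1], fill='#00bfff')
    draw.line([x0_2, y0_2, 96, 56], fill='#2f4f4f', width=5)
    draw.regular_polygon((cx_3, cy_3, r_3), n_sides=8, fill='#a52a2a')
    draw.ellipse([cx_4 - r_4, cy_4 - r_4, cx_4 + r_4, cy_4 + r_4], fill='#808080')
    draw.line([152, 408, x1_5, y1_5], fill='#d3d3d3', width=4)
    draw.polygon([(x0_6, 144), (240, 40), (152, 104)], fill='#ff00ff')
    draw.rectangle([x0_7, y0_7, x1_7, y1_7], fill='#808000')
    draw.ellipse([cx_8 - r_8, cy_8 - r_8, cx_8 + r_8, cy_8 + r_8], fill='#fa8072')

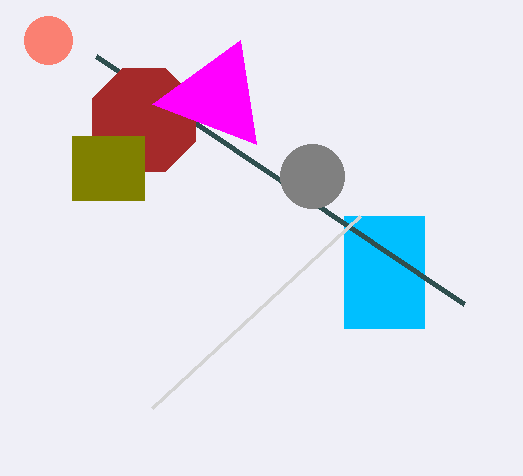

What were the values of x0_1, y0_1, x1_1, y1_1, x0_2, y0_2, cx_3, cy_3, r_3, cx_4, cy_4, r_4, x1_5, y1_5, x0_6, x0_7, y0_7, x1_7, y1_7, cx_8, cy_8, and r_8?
x0_1 = 344, y0_1 = 216, x1_1 = 424, y1_1 = 328, x0_2 = 464, y0_2 = 304, cx_3 = 144, cy_3 = 120, r_3 = 56, cx_4 = 312, cy_4 = 176, r_4 = 32, x1_5 = 360, y1_5 = 216, x0_6 = 256, x0_7 = 72, y0_7 = 136, x1_7 = 144, y1_7 = 200, cx_8 = 48, cy_8 = 40, r_8 = 24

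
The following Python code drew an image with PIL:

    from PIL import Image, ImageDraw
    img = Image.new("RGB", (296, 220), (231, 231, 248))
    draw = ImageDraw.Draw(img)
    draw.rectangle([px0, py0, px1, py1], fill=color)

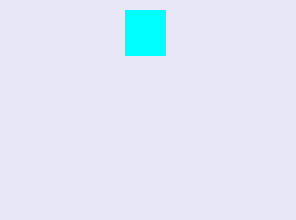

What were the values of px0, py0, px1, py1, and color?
px0 = 125
py0 = 10
px1 = 165
py1 = 55
color = 'cyan'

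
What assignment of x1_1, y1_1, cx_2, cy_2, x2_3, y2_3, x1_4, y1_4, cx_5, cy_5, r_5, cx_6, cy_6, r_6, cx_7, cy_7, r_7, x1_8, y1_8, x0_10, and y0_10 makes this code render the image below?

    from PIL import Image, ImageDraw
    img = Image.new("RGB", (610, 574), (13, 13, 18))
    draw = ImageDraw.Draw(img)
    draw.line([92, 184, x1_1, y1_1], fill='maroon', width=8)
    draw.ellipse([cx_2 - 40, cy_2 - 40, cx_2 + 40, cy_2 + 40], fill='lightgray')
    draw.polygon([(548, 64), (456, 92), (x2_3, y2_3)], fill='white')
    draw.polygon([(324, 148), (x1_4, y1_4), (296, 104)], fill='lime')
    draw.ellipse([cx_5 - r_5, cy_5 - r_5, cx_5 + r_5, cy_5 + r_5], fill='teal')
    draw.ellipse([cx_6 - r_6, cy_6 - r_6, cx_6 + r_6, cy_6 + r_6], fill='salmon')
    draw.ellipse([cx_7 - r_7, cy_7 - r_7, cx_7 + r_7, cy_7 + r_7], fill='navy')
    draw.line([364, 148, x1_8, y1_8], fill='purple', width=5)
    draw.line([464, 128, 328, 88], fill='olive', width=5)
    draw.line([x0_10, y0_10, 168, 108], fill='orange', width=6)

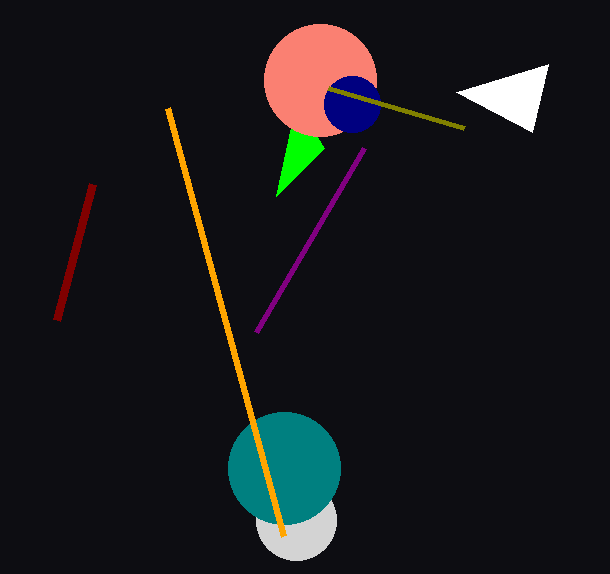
x1_1 = 56; y1_1 = 320; cx_2 = 296; cy_2 = 520; x2_3 = 532; y2_3 = 132; x1_4 = 276; y1_4 = 196; cx_5 = 284; cy_5 = 468; r_5 = 56; cx_6 = 320; cy_6 = 80; r_6 = 56; cx_7 = 352; cy_7 = 104; r_7 = 28; x1_8 = 256; y1_8 = 332; x0_10 = 284; y0_10 = 536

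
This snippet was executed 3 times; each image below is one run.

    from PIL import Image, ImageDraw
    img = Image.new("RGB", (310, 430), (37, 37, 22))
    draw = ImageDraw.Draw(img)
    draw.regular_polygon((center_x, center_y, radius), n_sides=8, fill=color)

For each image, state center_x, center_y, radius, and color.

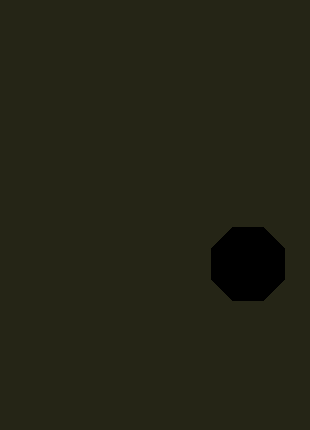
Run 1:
center_x = 248
center_y = 264
radius = 40
color = 'black'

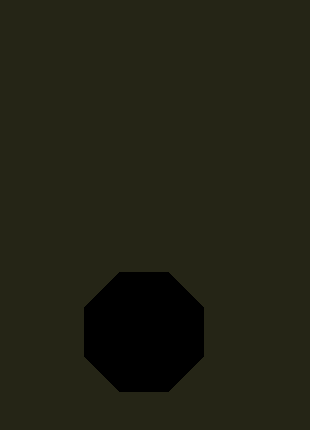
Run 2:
center_x = 144
center_y = 332
radius = 64
color = 'black'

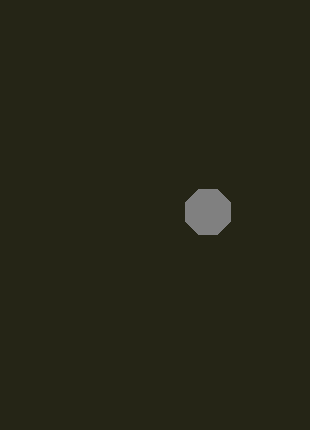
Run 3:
center_x = 208, center_y = 212, radius = 24, color = 'gray'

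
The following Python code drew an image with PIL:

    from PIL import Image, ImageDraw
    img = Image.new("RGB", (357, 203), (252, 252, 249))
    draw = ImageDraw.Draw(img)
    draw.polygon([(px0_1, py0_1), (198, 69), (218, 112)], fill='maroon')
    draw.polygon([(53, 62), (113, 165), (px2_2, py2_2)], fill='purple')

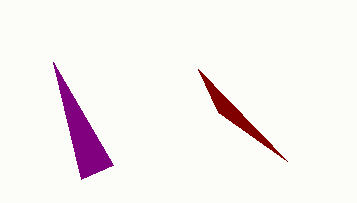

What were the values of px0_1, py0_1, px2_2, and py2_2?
px0_1 = 287, py0_1 = 161, px2_2 = 81, py2_2 = 179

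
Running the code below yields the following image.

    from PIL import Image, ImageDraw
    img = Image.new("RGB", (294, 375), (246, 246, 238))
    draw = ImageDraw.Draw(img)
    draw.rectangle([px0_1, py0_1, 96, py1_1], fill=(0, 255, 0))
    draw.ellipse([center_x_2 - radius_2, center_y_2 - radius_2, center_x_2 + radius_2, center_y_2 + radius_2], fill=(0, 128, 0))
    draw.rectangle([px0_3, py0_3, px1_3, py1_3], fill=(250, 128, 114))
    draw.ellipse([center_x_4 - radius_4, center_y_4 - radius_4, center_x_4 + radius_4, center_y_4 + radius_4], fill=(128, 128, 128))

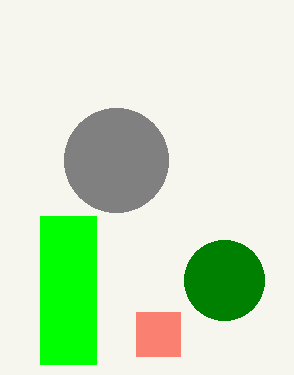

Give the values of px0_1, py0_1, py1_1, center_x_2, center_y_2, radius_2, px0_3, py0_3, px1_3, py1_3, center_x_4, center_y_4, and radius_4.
px0_1 = 40
py0_1 = 216
py1_1 = 364
center_x_2 = 224
center_y_2 = 280
radius_2 = 40
px0_3 = 136
py0_3 = 312
px1_3 = 180
py1_3 = 356
center_x_4 = 116
center_y_4 = 160
radius_4 = 52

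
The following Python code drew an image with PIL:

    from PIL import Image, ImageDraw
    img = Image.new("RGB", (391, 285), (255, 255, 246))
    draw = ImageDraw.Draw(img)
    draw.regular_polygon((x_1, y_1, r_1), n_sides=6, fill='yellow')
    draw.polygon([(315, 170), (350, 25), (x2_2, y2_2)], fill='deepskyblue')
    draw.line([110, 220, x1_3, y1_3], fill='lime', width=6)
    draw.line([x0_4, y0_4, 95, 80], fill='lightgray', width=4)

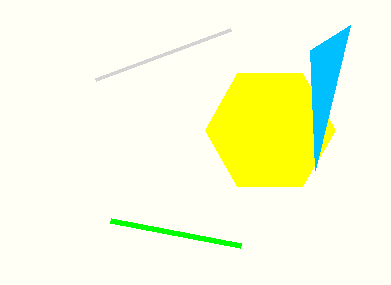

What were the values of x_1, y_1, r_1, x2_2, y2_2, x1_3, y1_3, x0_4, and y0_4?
x_1 = 270, y_1 = 130, r_1 = 65, x2_2 = 310, y2_2 = 50, x1_3 = 240, y1_3 = 245, x0_4 = 230, y0_4 = 30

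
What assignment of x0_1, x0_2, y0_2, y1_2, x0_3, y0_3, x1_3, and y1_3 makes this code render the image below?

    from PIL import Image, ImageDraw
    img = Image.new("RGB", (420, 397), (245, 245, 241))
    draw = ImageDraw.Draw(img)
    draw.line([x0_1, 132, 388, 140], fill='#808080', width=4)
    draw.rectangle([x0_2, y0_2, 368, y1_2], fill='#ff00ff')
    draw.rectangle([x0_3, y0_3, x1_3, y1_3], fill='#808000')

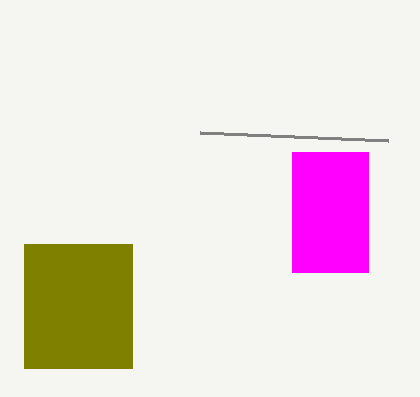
x0_1 = 200; x0_2 = 292; y0_2 = 152; y1_2 = 272; x0_3 = 24; y0_3 = 244; x1_3 = 132; y1_3 = 368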